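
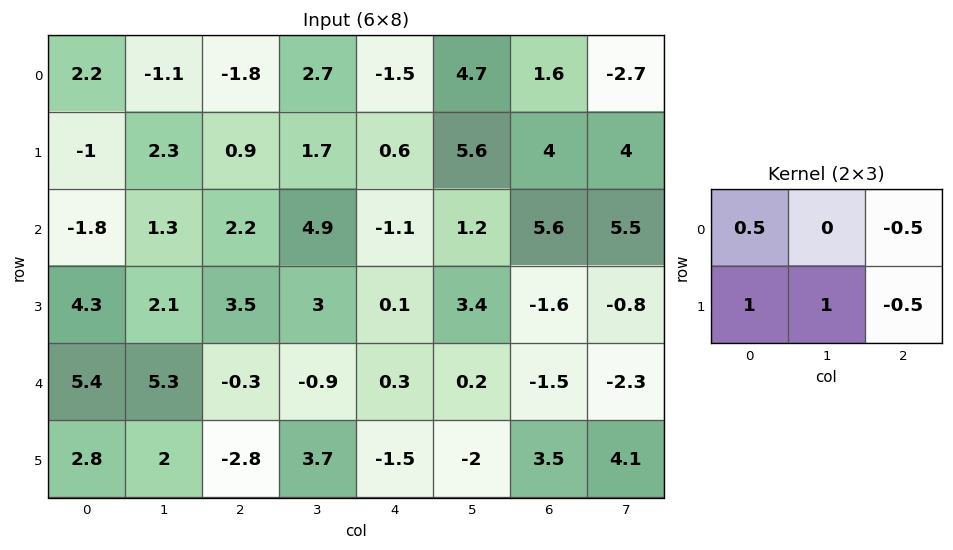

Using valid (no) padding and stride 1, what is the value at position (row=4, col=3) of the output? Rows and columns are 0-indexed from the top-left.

2.65

The receptive field on the input at this output position is [-0.9 0.3 0.2 / 3.7 -1.5 -2]. Elementwise product with the kernel and sum: -0.9·0.5 + 0.2·-0.5 + 3.7·1 + -1.5·1 + -2·-0.5.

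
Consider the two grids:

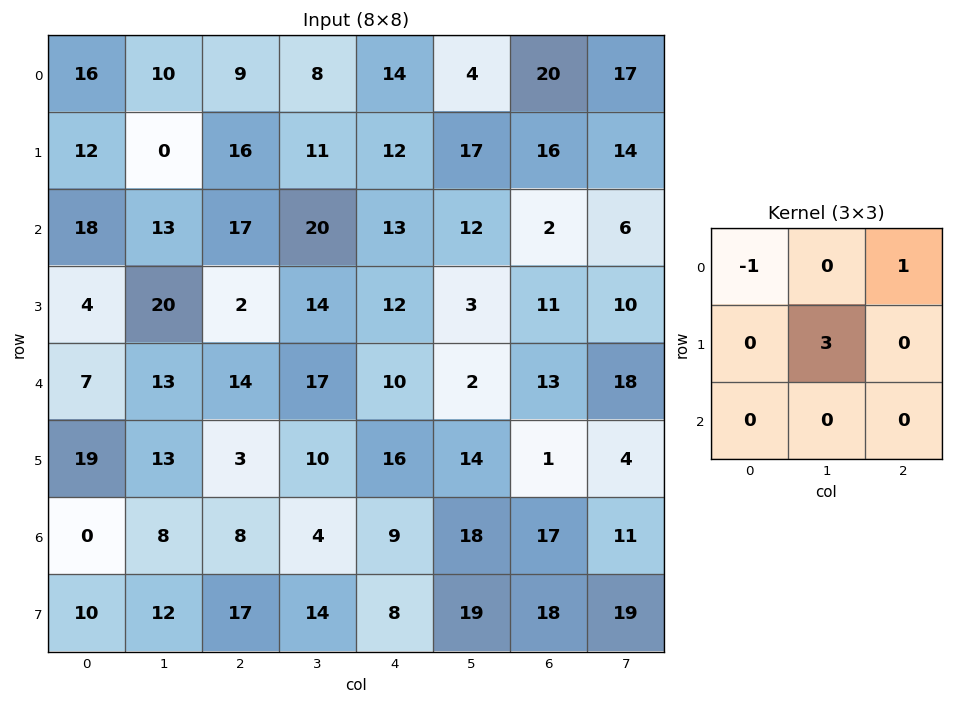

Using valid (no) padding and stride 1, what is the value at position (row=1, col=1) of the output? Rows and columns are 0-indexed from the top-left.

62

The receptive field on the input at this output position is [0 16 11 / 13 17 20 / 20 2 14]. Elementwise product with the kernel and sum: 0·-1 + 11·1 + 17·3.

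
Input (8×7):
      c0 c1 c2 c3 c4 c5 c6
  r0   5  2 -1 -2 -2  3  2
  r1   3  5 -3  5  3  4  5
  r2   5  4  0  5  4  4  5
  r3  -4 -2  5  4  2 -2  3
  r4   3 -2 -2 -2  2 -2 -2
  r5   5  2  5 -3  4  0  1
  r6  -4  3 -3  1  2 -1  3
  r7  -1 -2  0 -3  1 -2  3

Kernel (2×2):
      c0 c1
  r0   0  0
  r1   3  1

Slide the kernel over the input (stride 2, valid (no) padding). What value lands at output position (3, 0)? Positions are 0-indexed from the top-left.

-5

The receptive field on the input at this output position is [-4 3 / -1 -2]. Elementwise product with the kernel and sum: -1·3 + -2·1.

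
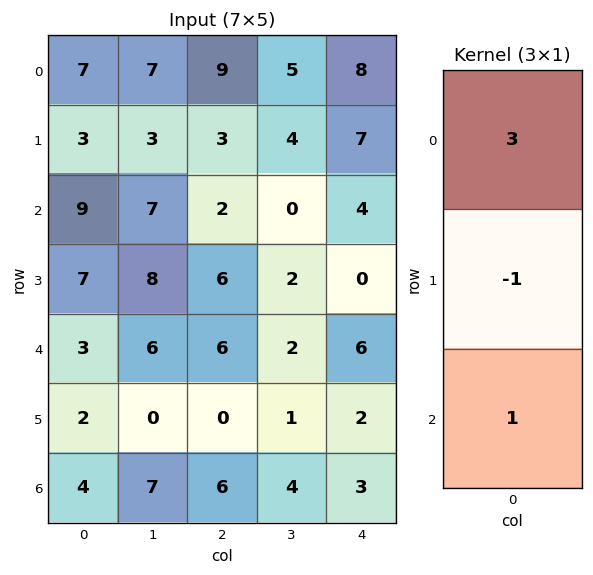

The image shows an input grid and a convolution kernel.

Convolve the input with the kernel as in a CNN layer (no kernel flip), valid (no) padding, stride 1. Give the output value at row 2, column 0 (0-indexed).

23

The receptive field on the input at this output position is [9 / 7 / 3]. Elementwise product with the kernel and sum: 9·3 + 7·-1 + 3·1.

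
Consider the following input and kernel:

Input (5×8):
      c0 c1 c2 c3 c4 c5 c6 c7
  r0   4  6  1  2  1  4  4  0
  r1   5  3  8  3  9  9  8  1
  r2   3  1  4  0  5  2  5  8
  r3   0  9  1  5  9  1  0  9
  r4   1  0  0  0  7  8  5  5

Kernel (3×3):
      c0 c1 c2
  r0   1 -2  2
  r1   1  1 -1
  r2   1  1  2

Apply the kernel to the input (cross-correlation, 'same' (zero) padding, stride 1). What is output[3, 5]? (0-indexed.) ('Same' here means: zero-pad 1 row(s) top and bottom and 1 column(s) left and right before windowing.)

46

The receptive field on the zero-padded input at this output position is [5 2 5 / 9 1 0 / 7 8 5]. Elementwise product with the kernel and sum: 5·1 + 2·-2 + 5·2 + 9·1 + 1·1 + 0·-1 + 7·1 + 8·1 + 5·2.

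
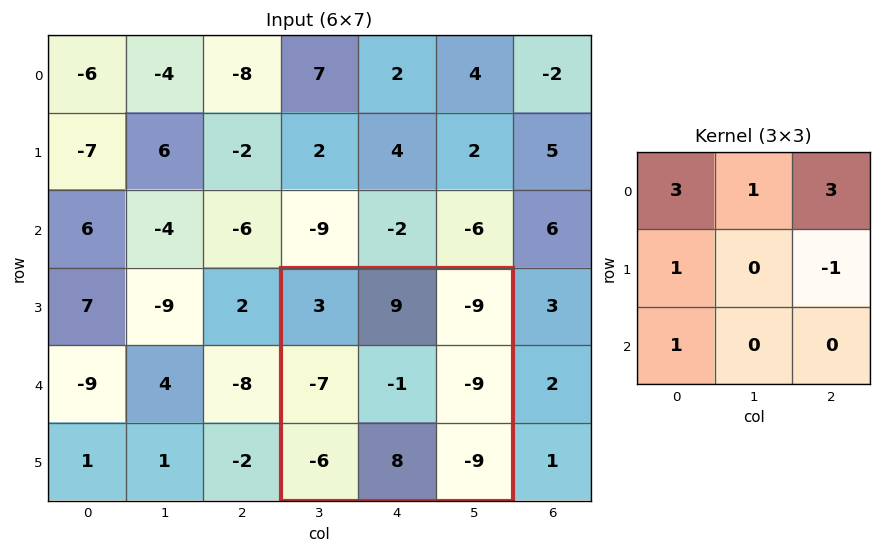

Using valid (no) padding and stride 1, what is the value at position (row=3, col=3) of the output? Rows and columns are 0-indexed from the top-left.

-13

The receptive field on the input at this output position is [3 9 -9 / -7 -1 -9 / -6 8 -9]. Elementwise product with the kernel and sum: 3·3 + 9·1 + -9·3 + -7·1 + -9·-1 + -6·1.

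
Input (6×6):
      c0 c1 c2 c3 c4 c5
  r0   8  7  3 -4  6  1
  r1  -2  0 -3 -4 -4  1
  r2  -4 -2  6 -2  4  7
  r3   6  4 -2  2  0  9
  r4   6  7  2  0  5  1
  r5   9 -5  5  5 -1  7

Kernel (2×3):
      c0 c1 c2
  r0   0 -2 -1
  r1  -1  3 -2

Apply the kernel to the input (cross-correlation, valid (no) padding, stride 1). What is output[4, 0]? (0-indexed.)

The receptive field on the input at this output position is [6 7 2 / 9 -5 5]. Elementwise product with the kernel and sum: 7·-2 + 2·-1 + 9·-1 + -5·3 + 5·-2.

-50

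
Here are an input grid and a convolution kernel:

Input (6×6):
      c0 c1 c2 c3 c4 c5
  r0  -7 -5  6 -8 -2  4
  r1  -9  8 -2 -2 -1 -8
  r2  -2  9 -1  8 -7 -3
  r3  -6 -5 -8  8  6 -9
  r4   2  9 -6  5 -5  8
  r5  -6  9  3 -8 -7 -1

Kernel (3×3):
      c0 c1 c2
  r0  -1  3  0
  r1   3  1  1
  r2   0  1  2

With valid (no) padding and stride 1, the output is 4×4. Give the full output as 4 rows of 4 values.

-22 58 -45 -26
14 28 14 1
-5 -23 10 3
15 -6 -8 19

Output[0,0]: The receptive field on the input at this output position is [-7 -5 6 / -9 8 -2 / -2 9 -1]. Elementwise product with the kernel and sum: -7·-1 + -5·3 + -9·3 + 8·1 + -2·1 + 9·1 + -1·2.
Output[0,1]: The receptive field on the input at this output position is [-5 6 -8 / 8 -2 -2 / 9 -1 8]. Elementwise product with the kernel and sum: -5·-1 + 6·3 + 8·3 + -2·1 + -2·1 + -1·1 + 8·2.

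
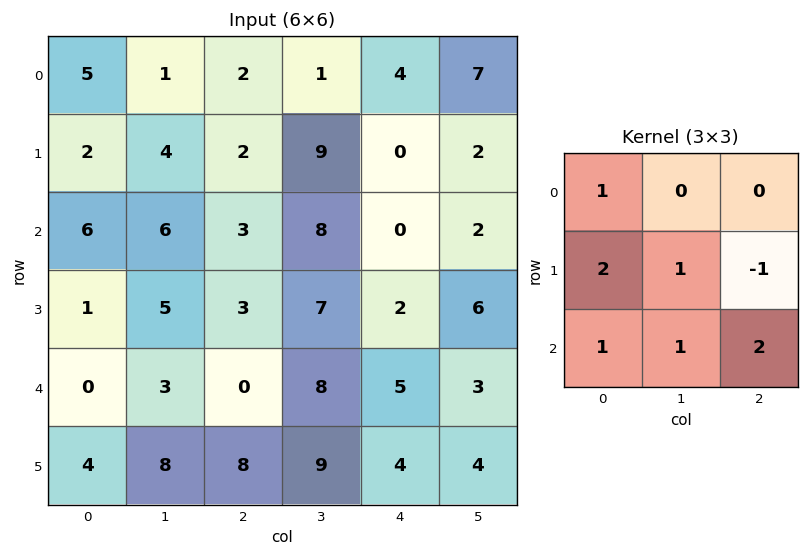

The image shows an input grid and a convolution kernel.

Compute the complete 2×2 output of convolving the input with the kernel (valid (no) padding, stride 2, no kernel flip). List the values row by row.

Output[0,0]: The receptive field on the input at this output position is [5 1 2 / 2 4 2 / 6 6 3]. Elementwise product with the kernel and sum: 5·1 + 2·2 + 4·1 + 2·-1 + 6·1 + 6·1 + 3·2.
Output[0,1]: The receptive field on the input at this output position is [2 1 4 / 2 9 0 / 3 8 0]. Elementwise product with the kernel and sum: 2·1 + 2·2 + 9·1 + 0·-1 + 3·1 + 8·1 + 0·2.

29 26
13 32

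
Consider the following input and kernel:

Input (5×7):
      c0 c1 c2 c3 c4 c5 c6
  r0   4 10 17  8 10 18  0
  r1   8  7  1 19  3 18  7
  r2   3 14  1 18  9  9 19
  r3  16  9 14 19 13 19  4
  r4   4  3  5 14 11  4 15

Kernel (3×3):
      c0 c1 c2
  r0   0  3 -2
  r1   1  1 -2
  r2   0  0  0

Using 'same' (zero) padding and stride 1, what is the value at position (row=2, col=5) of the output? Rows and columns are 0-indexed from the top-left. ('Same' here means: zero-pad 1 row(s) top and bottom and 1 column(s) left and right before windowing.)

20

The receptive field on the zero-padded input at this output position is [3 18 7 / 9 9 19 / 13 19 4]. Elementwise product with the kernel and sum: 18·3 + 7·-2 + 9·1 + 9·1 + 19·-2.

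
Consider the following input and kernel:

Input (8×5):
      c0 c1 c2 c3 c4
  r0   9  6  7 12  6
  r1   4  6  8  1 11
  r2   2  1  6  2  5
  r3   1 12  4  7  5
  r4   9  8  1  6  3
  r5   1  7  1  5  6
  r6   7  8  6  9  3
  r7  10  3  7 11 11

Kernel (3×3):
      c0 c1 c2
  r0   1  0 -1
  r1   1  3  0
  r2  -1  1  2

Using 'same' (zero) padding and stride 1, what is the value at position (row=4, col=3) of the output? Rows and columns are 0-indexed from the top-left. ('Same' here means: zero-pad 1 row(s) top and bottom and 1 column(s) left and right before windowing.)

34

The receptive field on the zero-padded input at this output position is [4 7 5 / 1 6 3 / 1 5 6]. Elementwise product with the kernel and sum: 4·1 + 5·-1 + 1·1 + 6·3 + 1·-1 + 5·1 + 6·2.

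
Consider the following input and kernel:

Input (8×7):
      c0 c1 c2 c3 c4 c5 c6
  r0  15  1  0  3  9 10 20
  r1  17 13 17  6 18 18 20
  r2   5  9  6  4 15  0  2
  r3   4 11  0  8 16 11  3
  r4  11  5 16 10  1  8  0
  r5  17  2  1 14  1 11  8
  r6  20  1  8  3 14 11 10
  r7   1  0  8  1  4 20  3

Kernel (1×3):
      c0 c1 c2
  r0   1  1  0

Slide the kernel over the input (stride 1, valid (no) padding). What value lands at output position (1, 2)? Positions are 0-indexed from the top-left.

The receptive field on the input at this output position is [17 6 18]. Elementwise product with the kernel and sum: 17·1 + 6·1.

23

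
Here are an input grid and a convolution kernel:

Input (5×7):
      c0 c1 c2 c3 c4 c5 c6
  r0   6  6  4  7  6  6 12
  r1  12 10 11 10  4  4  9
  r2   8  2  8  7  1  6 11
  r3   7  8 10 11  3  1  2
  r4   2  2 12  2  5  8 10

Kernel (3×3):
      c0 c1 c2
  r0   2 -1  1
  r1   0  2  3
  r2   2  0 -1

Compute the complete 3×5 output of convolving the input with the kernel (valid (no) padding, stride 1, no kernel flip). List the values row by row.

Output[0,0]: The receptive field on the input at this output position is [6 6 4 / 12 10 11 / 8 2 8]. Elementwise product with the kernel and sum: 6·2 + 6·-1 + 4·1 + 10·2 + 11·3 + 8·2 + 8·-1.

71 64 54 42 44
57 61 50 61 62
60 58 60 24 15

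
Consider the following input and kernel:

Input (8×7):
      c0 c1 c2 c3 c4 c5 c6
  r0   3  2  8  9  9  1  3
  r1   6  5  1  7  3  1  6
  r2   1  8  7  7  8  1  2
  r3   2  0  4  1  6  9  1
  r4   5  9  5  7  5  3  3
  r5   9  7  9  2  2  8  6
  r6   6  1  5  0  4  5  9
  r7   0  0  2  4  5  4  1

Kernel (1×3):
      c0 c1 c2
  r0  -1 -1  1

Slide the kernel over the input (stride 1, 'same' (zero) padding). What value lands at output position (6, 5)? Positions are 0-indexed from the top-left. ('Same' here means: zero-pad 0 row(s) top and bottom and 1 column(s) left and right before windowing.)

0

The receptive field on the zero-padded input at this output position is [4 5 9]. Elementwise product with the kernel and sum: 4·-1 + 5·-1 + 9·1.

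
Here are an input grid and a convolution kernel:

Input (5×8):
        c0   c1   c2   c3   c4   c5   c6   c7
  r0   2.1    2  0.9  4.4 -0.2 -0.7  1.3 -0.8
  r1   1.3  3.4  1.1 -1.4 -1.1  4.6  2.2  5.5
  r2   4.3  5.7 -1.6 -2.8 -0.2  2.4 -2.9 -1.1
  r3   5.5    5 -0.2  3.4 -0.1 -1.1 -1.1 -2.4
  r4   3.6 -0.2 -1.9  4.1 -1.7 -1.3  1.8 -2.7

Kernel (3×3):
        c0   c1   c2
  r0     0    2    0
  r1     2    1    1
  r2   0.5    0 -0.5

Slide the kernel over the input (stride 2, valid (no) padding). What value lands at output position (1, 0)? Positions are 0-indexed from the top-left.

The receptive field on the input at this output position is [4.3 5.7 -1.6 / 5.5 5 -0.2 / 3.6 -0.2 -1.9]. Elementwise product with the kernel and sum: 5.7·2 + 5.5·2 + 5·1 + -0.2·1 + 3.6·0.5 + -1.9·-0.5.

29.95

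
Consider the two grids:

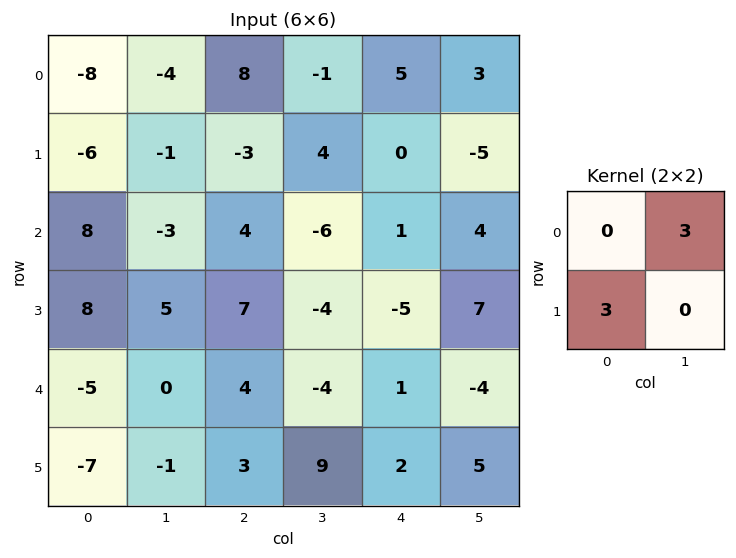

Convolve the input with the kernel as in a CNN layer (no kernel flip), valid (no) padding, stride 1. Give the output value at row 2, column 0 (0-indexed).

The receptive field on the input at this output position is [8 -3 / 8 5]. Elementwise product with the kernel and sum: -3·3 + 8·3.

15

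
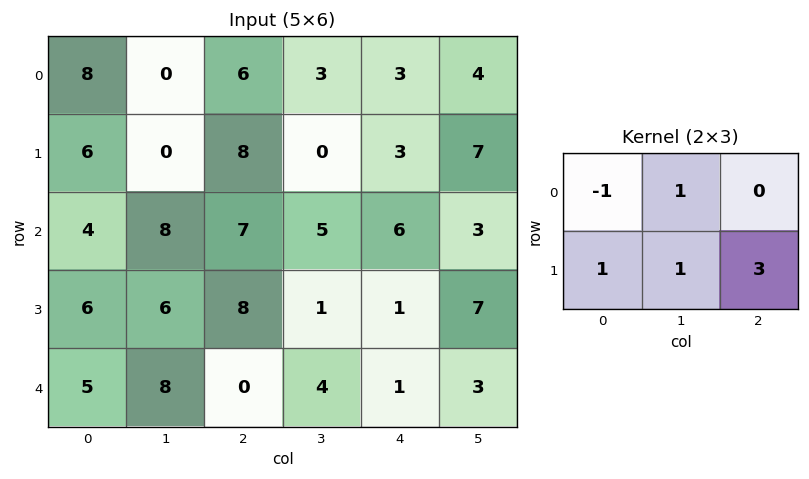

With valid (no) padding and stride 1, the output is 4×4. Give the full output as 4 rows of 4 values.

22 14 14 24
27 38 22 23
40 16 10 24
13 22 0 14

Output[0,0]: The receptive field on the input at this output position is [8 0 6 / 6 0 8]. Elementwise product with the kernel and sum: 8·-1 + 0·1 + 6·1 + 0·1 + 8·3.
Output[0,1]: The receptive field on the input at this output position is [0 6 3 / 0 8 0]. Elementwise product with the kernel and sum: 0·-1 + 6·1 + 0·1 + 8·1 + 0·3.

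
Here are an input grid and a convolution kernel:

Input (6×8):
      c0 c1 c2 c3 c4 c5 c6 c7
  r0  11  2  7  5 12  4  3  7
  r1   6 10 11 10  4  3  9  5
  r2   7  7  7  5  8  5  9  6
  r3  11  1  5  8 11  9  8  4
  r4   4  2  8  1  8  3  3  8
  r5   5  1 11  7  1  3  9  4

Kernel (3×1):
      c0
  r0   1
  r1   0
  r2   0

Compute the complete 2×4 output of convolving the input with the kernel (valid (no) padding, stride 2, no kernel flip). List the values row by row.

Output[0,0]: The receptive field on the input at this output position is [11 / 6 / 7]. Elementwise product with the kernel and sum: 11·1.

11 7 12 3
7 7 8 9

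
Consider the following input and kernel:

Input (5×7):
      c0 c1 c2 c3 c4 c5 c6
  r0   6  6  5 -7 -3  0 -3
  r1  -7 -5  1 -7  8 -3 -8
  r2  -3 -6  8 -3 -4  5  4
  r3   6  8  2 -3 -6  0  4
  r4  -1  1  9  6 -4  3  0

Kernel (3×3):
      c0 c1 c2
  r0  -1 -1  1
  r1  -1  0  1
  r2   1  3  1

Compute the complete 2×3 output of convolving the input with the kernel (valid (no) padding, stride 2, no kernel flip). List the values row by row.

Output[0,0]: The receptive field on the input at this output position is [6 6 5 / -7 -5 1 / -3 -6 8]. Elementwise product with the kernel and sum: 6·-1 + 6·-1 + 5·1 + -7·-1 + 1·1 + -3·1 + -6·3 + 8·1.
Output[0,1]: The receptive field on the input at this output position is [5 -7 -3 / 1 -7 8 / 8 -3 -4]. Elementwise product with the kernel and sum: 5·-1 + -7·-1 + -3·1 + 1·-1 + 8·1 + 8·1 + -3·3 + -4·1.

-12 1 -1
24 6 18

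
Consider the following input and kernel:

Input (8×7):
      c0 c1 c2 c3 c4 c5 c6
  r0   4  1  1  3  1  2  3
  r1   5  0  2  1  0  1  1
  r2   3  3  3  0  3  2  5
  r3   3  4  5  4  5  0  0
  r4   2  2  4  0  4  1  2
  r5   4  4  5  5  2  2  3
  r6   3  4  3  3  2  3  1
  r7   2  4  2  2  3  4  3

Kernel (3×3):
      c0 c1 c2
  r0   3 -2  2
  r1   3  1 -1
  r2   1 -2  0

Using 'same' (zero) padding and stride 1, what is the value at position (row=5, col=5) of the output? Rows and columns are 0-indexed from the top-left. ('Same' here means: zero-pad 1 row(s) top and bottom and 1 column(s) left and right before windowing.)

The receptive field on the zero-padded input at this output position is [4 1 2 / 2 2 3 / 2 3 1]. Elementwise product with the kernel and sum: 4·3 + 1·-2 + 2·2 + 2·3 + 2·1 + 3·-1 + 2·1 + 3·-2.

15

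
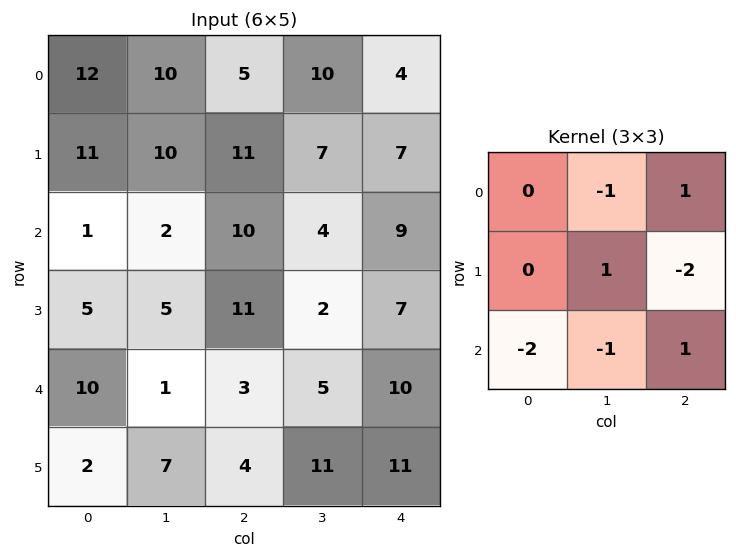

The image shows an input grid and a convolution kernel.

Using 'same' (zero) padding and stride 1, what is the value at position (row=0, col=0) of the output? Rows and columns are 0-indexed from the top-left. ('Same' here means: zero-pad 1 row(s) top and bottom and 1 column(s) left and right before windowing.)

The receptive field on the zero-padded input at this output position is [0 0 0 / 0 12 10 / 0 11 10]. Elementwise product with the kernel and sum: 0·-1 + 0·1 + 12·1 + 10·-2 + 0·-2 + 11·-1 + 10·1.

-9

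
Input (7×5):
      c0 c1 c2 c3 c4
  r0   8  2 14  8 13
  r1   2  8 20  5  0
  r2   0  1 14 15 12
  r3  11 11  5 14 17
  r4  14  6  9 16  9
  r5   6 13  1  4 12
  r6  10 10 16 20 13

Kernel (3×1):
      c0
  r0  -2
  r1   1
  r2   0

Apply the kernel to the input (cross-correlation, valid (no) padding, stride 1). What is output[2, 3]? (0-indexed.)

-16

The receptive field on the input at this output position is [15 / 14 / 16]. Elementwise product with the kernel and sum: 15·-2 + 14·1.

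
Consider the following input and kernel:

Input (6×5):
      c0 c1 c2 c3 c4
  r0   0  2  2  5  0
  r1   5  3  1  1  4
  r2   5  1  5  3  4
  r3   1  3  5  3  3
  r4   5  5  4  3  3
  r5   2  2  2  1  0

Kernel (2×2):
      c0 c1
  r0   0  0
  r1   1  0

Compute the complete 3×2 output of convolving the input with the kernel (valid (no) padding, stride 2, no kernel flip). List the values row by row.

5 1
1 5
2 2

Output[0,0]: The receptive field on the input at this output position is [0 2 / 5 3]. Elementwise product with the kernel and sum: 5·1.
Output[0,1]: The receptive field on the input at this output position is [2 5 / 1 1]. Elementwise product with the kernel and sum: 1·1.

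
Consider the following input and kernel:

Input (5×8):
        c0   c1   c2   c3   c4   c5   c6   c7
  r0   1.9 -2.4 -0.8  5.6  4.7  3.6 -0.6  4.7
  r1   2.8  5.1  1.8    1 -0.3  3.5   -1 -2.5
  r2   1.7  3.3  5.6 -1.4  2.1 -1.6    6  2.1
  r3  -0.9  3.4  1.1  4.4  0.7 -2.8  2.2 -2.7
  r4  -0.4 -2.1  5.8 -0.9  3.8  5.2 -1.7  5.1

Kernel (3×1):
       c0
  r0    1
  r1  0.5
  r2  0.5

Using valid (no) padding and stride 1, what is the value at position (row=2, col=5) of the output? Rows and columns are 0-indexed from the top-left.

The receptive field on the input at this output position is [-1.6 / -2.8 / 5.2]. Elementwise product with the kernel and sum: -1.6·1 + -2.8·0.5 + 5.2·0.5.

-0.4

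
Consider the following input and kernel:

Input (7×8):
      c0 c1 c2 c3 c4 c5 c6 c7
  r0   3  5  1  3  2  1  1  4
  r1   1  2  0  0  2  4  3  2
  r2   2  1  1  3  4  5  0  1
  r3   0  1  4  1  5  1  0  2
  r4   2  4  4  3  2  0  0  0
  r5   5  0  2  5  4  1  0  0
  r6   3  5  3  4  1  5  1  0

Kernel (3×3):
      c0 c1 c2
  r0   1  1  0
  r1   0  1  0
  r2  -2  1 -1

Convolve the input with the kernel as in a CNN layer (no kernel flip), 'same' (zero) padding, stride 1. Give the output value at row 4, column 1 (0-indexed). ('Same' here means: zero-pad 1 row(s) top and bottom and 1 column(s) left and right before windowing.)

The receptive field on the zero-padded input at this output position is [0 1 4 / 2 4 4 / 5 0 2]. Elementwise product with the kernel and sum: 0·1 + 1·1 + 4·1 + 5·-2 + 0·1 + 2·-1.

-7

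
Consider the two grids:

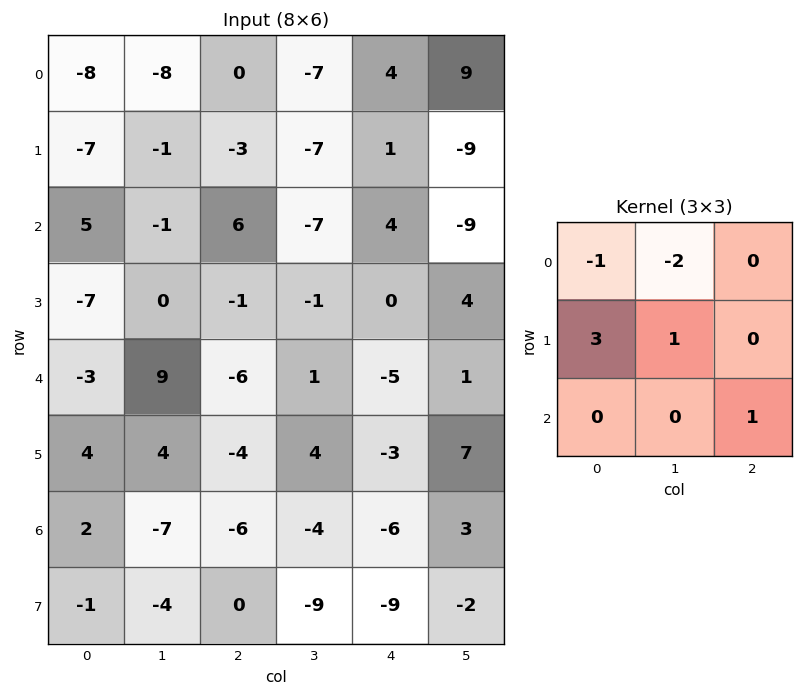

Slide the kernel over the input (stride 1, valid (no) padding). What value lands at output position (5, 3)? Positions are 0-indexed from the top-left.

-18

The receptive field on the input at this output position is [4 -3 7 / -4 -6 3 / -9 -9 -2]. Elementwise product with the kernel and sum: 4·-1 + -3·-2 + -4·3 + -6·1 + -2·1.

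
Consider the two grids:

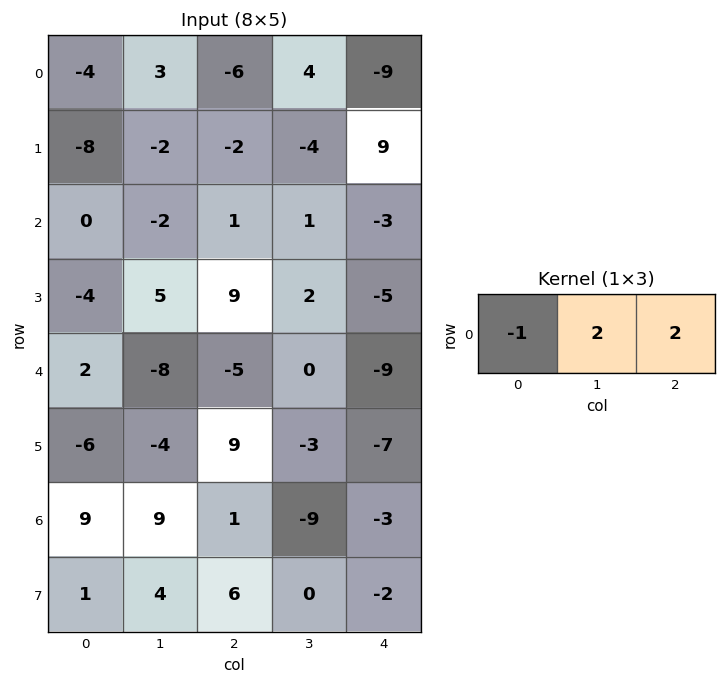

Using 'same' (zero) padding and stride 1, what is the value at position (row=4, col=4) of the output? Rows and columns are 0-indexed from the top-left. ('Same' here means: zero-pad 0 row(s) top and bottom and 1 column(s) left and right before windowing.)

-18

The receptive field on the zero-padded input at this output position is [0 -9 0]. Elementwise product with the kernel and sum: 0·-1 + -9·2 + 0·2.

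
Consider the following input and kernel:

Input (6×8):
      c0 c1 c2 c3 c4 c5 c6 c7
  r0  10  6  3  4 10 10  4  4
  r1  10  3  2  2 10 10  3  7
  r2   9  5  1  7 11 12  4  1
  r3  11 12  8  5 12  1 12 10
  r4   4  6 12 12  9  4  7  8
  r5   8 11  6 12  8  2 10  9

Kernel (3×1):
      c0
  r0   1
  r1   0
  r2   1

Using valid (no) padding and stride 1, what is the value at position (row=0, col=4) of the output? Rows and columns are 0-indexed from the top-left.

The receptive field on the input at this output position is [10 / 10 / 11]. Elementwise product with the kernel and sum: 10·1 + 11·1.

21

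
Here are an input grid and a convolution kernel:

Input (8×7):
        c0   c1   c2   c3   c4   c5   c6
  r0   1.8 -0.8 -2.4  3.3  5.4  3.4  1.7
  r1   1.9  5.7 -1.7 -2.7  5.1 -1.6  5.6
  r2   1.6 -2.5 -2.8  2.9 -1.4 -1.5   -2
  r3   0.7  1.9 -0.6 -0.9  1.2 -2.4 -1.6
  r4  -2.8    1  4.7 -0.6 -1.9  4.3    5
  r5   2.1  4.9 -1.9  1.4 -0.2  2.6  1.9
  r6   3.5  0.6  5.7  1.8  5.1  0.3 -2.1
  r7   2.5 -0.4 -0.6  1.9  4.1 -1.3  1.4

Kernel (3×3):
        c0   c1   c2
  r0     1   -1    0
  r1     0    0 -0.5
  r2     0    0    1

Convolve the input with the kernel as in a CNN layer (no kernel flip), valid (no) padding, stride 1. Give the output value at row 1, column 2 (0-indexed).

2.9

The receptive field on the input at this output position is [-1.7 -2.7 5.1 / -2.8 2.9 -1.4 / -0.6 -0.9 1.2]. Elementwise product with the kernel and sum: -1.7·1 + -2.7·-1 + -1.4·-0.5 + 1.2·1.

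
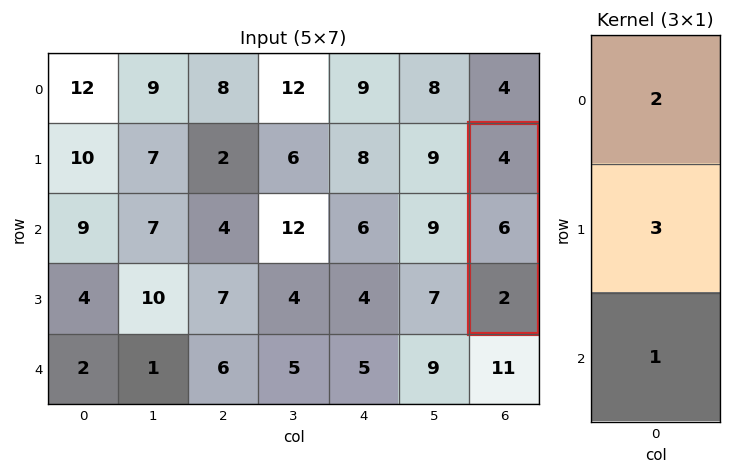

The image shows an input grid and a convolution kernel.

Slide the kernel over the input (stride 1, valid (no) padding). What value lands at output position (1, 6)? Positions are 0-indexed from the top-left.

The receptive field on the input at this output position is [4 / 6 / 2]. Elementwise product with the kernel and sum: 4·2 + 6·3 + 2·1.

28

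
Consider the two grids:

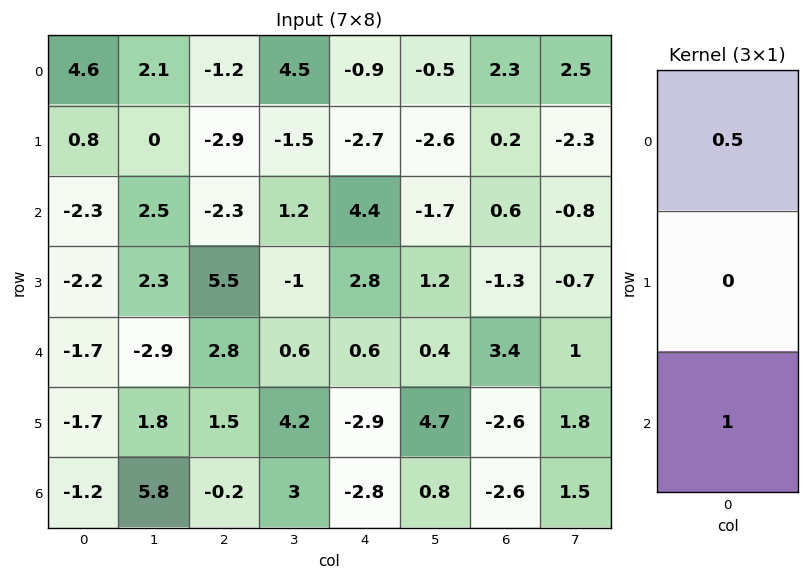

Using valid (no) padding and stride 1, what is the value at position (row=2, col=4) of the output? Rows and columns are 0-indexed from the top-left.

The receptive field on the input at this output position is [4.4 / 2.8 / 0.6]. Elementwise product with the kernel and sum: 4.4·0.5 + 0.6·1.

2.8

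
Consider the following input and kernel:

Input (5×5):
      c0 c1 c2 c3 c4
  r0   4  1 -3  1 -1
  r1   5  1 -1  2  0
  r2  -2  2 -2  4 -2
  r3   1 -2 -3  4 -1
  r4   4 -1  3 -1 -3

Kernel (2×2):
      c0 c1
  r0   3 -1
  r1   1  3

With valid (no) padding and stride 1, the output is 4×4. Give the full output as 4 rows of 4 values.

Output[0,0]: The receptive field on the input at this output position is [4 1 / 5 1]. Elementwise product with the kernel and sum: 4·3 + 1·-1 + 5·1 + 1·3.
Output[0,1]: The receptive field on the input at this output position is [1 -3 / 1 -1]. Elementwise product with the kernel and sum: 1·3 + -3·-1 + 1·1 + -1·3.

19 4 -5 6
18 0 5 4
-13 -3 -1 15
6 5 -13 3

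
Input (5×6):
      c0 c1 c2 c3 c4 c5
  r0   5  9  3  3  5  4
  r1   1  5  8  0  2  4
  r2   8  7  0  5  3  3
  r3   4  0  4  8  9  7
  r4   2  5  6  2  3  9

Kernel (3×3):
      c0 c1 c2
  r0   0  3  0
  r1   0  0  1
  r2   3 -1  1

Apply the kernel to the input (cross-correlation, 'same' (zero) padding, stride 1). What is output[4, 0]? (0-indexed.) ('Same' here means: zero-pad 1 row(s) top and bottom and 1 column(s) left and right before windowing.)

The receptive field on the zero-padded input at this output position is [0 4 0 / 0 2 5 / 0 0 0]. Elementwise product with the kernel and sum: 4·3 + 5·1 + 0·3 + 0·-1 + 0·1.

17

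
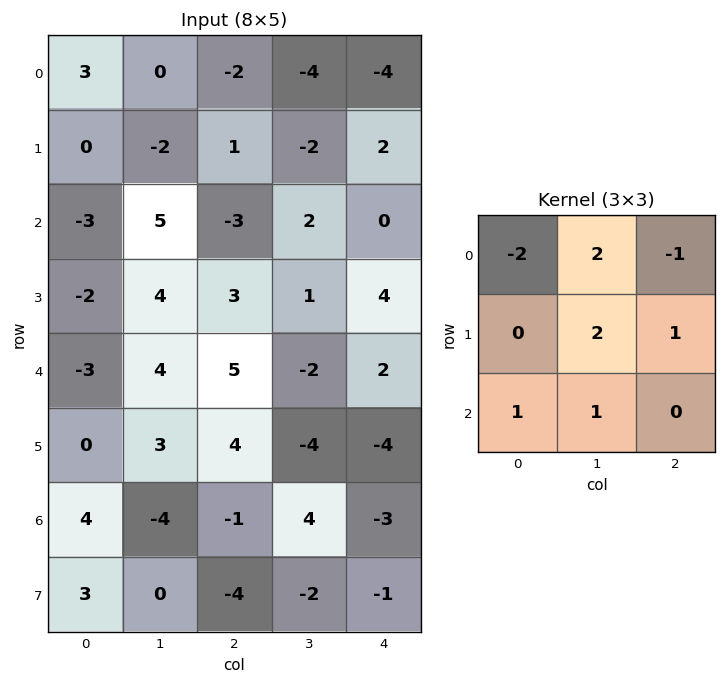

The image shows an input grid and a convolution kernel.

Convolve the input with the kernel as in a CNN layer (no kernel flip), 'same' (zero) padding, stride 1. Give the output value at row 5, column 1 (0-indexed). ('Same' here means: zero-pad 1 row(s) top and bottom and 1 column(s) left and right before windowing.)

19

The receptive field on the zero-padded input at this output position is [-3 4 5 / 0 3 4 / 4 -4 -1]. Elementwise product with the kernel and sum: -3·-2 + 4·2 + 5·-1 + 3·2 + 4·1 + 4·1 + -4·1.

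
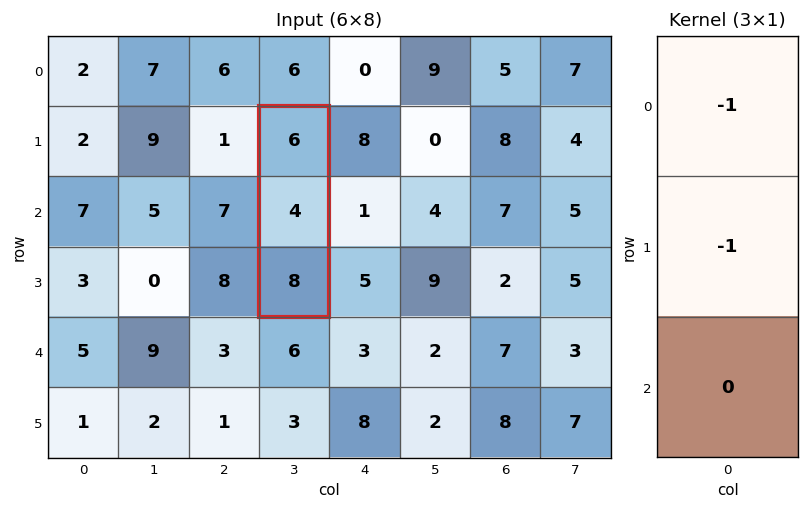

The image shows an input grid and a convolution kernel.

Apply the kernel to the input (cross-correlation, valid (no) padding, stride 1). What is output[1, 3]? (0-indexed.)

-10

The receptive field on the input at this output position is [6 / 4 / 8]. Elementwise product with the kernel and sum: 6·-1 + 4·-1.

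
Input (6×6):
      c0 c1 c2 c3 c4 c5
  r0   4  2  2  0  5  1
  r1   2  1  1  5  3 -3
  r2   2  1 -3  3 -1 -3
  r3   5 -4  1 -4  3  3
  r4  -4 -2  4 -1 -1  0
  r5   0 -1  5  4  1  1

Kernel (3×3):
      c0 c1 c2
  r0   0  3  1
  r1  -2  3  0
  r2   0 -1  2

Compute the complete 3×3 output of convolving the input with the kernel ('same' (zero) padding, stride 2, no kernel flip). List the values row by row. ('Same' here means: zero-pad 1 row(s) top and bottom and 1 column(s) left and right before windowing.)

12 11 6
0 -12 0
-3 18 12

Output[0,0]: The receptive field on the zero-padded input at this output position is [0 0 0 / 0 4 2 / 0 2 1]. Elementwise product with the kernel and sum: 0·3 + 0·1 + 0·-2 + 4·3 + 2·-1 + 1·2.
Output[0,1]: The receptive field on the zero-padded input at this output position is [0 0 0 / 2 2 0 / 1 1 5]. Elementwise product with the kernel and sum: 0·3 + 0·1 + 2·-2 + 2·3 + 1·-1 + 5·2.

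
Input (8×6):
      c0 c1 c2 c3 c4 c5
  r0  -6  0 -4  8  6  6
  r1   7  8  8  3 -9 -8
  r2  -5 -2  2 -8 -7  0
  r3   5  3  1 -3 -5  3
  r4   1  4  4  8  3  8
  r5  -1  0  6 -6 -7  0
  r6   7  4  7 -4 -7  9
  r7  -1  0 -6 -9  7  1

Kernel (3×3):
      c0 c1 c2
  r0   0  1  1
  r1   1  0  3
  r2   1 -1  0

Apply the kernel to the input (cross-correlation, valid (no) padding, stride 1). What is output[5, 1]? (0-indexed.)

-2

The receptive field on the input at this output position is [0 6 -6 / 4 7 -4 / 0 -6 -9]. Elementwise product with the kernel and sum: 6·1 + -6·1 + 4·1 + -4·3 + 0·1 + -6·-1.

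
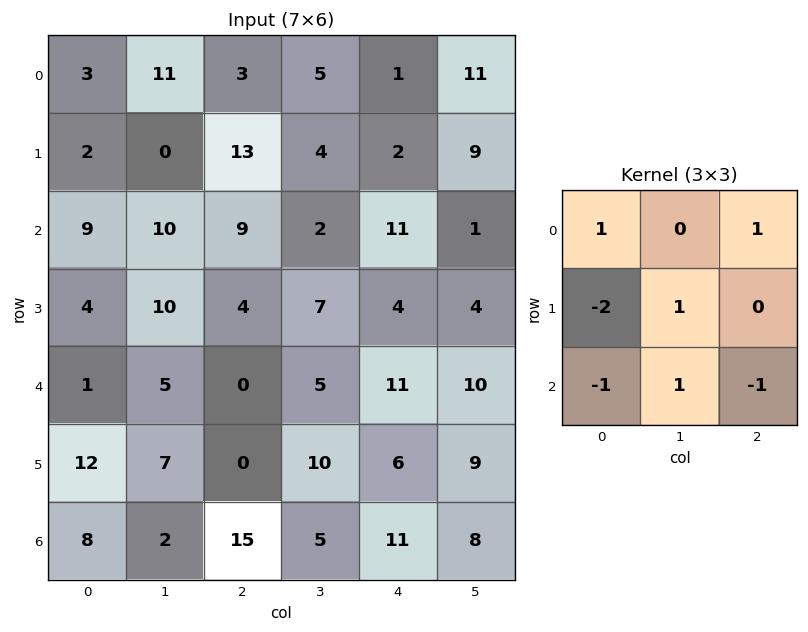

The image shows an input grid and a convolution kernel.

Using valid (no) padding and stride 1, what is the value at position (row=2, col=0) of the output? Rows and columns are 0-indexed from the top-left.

24

The receptive field on the input at this output position is [9 10 9 / 4 10 4 / 1 5 0]. Elementwise product with the kernel and sum: 9·1 + 9·1 + 4·-2 + 10·1 + 1·-1 + 5·1 + 0·-1.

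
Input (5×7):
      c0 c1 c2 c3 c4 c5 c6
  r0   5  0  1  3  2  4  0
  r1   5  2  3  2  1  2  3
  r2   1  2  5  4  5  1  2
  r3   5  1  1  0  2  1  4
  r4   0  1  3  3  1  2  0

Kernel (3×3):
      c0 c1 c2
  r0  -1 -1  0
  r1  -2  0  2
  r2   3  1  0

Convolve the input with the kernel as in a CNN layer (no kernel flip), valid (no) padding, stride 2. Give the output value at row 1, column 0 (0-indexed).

-10

The receptive field on the input at this output position is [1 2 5 / 5 1 1 / 0 1 3]. Elementwise product with the kernel and sum: 1·-1 + 2·-1 + 5·-2 + 1·2 + 0·3 + 1·1.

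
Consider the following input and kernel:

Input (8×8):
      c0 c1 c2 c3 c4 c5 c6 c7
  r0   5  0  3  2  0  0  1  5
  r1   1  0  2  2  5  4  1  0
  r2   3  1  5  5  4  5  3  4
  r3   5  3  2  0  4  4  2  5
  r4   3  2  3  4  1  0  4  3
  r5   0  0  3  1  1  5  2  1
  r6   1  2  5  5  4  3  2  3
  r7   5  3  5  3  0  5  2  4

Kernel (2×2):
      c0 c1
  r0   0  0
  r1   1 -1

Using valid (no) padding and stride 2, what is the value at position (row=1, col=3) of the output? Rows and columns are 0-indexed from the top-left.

-3

The receptive field on the input at this output position is [3 4 / 2 5]. Elementwise product with the kernel and sum: 2·1 + 5·-1.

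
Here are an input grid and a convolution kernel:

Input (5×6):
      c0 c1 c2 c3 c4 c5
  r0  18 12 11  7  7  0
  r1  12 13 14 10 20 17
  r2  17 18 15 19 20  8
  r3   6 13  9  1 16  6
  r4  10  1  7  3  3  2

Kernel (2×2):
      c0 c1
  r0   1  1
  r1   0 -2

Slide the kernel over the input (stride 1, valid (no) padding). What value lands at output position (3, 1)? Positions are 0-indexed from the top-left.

The receptive field on the input at this output position is [13 9 / 1 7]. Elementwise product with the kernel and sum: 13·1 + 9·1 + 7·-2.

8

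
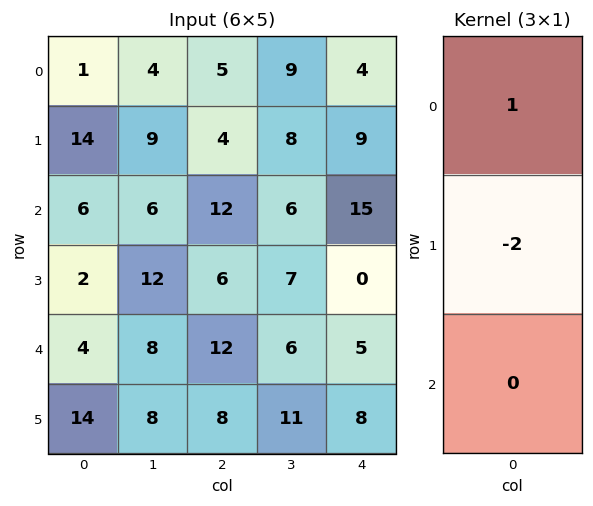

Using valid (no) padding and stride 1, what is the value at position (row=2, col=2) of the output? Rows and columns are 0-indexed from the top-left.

0

The receptive field on the input at this output position is [12 / 6 / 12]. Elementwise product with the kernel and sum: 12·1 + 6·-2.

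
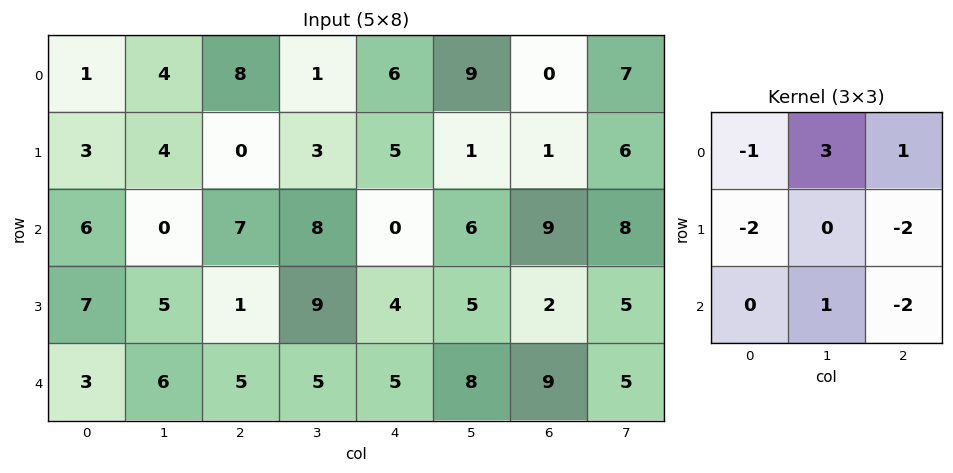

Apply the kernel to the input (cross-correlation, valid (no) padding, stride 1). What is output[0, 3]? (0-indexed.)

6

The receptive field on the input at this output position is [1 6 9 / 3 5 1 / 8 0 6]. Elementwise product with the kernel and sum: 1·-1 + 6·3 + 9·1 + 3·-2 + 1·-2 + 0·1 + 6·-2.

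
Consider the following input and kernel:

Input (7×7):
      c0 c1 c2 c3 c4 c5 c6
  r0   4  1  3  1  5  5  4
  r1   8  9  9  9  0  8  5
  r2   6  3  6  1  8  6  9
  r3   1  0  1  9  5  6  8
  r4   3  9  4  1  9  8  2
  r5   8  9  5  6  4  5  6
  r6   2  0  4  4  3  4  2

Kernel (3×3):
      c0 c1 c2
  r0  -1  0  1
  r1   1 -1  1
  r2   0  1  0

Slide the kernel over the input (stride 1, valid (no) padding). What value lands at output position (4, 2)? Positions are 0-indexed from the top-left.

The receptive field on the input at this output position is [4 1 9 / 5 6 4 / 4 4 3]. Elementwise product with the kernel and sum: 4·-1 + 9·1 + 5·1 + 6·-1 + 4·1 + 4·1.

12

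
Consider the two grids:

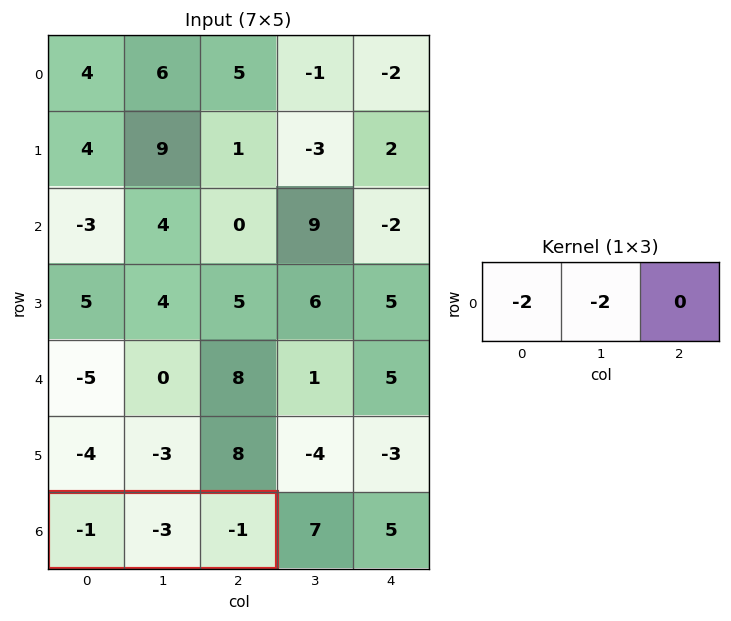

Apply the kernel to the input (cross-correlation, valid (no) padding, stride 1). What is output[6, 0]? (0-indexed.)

8

The receptive field on the input at this output position is [-1 -3 -1]. Elementwise product with the kernel and sum: -1·-2 + -3·-2.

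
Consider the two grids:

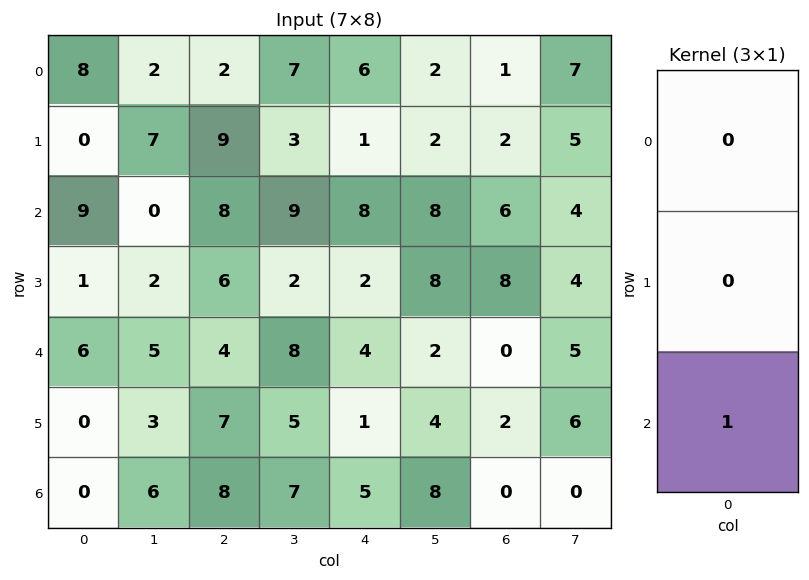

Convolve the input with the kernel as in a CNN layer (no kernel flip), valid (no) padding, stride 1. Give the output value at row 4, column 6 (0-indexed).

The receptive field on the input at this output position is [0 / 2 / 0]. Elementwise product with the kernel and sum: 0·1.

0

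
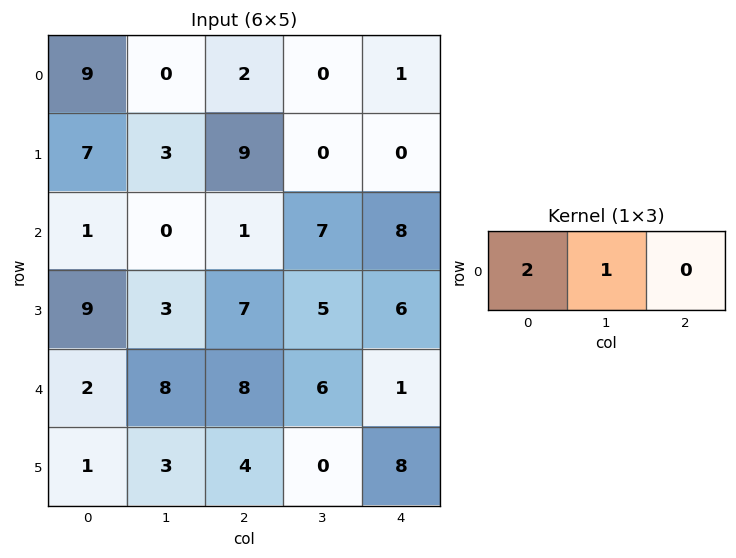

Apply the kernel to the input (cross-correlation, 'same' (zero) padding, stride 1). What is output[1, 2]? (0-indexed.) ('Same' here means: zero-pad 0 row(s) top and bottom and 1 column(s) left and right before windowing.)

The receptive field on the zero-padded input at this output position is [3 9 0]. Elementwise product with the kernel and sum: 3·2 + 9·1.

15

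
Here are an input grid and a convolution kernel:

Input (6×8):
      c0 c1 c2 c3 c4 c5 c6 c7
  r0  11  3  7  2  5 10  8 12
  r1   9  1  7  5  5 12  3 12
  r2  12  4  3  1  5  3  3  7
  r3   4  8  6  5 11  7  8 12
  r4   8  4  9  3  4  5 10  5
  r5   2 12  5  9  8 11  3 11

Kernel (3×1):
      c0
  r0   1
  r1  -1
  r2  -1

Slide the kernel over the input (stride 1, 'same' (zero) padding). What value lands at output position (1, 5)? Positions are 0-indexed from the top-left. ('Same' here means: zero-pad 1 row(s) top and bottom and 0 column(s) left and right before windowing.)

The receptive field on the zero-padded input at this output position is [10 / 12 / 3]. Elementwise product with the kernel and sum: 10·1 + 12·-1 + 3·-1.

-5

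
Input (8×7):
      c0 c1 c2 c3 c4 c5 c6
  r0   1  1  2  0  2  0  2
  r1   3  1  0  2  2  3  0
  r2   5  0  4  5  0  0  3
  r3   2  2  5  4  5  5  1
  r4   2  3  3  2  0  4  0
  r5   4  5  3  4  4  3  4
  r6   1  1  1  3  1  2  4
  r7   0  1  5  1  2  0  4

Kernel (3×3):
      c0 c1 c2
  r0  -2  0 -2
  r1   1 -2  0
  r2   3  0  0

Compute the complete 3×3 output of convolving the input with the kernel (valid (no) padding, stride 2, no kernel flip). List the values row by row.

10 0 -12
-14 -2 -11
-13 -8 1

Output[0,0]: The receptive field on the input at this output position is [1 1 2 / 3 1 0 / 5 0 4]. Elementwise product with the kernel and sum: 1·-2 + 2·-2 + 3·1 + 1·-2 + 5·3.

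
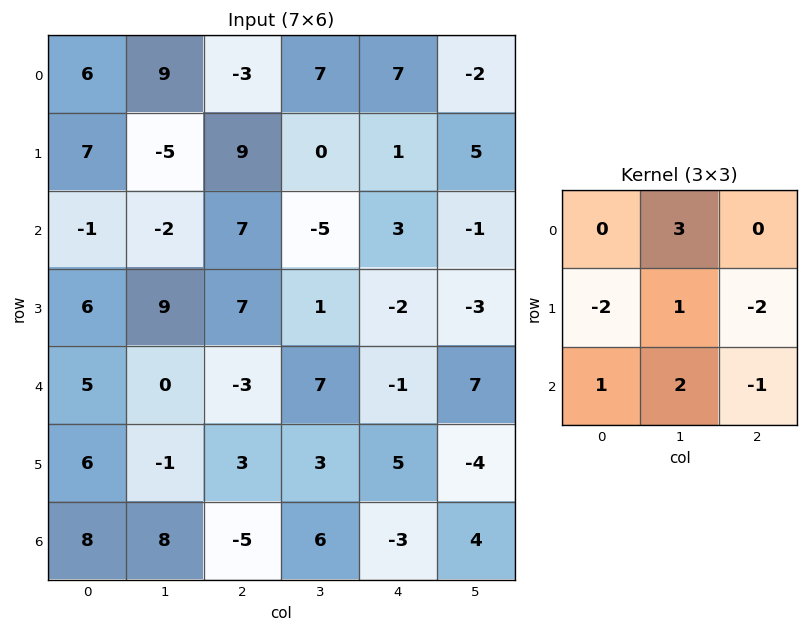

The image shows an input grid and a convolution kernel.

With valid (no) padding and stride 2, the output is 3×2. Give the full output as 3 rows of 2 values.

-22 -5
-15 -12
10 18

Output[0,0]: The receptive field on the input at this output position is [6 9 -3 / 7 -5 9 / -1 -2 7]. Elementwise product with the kernel and sum: 9·3 + 7·-2 + -5·1 + 9·-2 + -1·1 + -2·2 + 7·-1.
Output[0,1]: The receptive field on the input at this output position is [-3 7 7 / 9 0 1 / 7 -5 3]. Elementwise product with the kernel and sum: 7·3 + 9·-2 + 0·1 + 1·-2 + 7·1 + -5·2 + 3·-1.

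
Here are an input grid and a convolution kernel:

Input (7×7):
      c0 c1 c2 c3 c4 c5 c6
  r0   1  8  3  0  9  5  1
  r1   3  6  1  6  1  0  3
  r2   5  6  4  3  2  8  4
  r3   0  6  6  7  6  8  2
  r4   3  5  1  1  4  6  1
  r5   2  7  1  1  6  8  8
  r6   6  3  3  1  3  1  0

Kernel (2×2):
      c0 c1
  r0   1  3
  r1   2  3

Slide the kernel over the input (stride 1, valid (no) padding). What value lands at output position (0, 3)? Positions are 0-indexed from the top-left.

42

The receptive field on the input at this output position is [0 9 / 6 1]. Elementwise product with the kernel and sum: 0·1 + 9·3 + 6·2 + 1·3.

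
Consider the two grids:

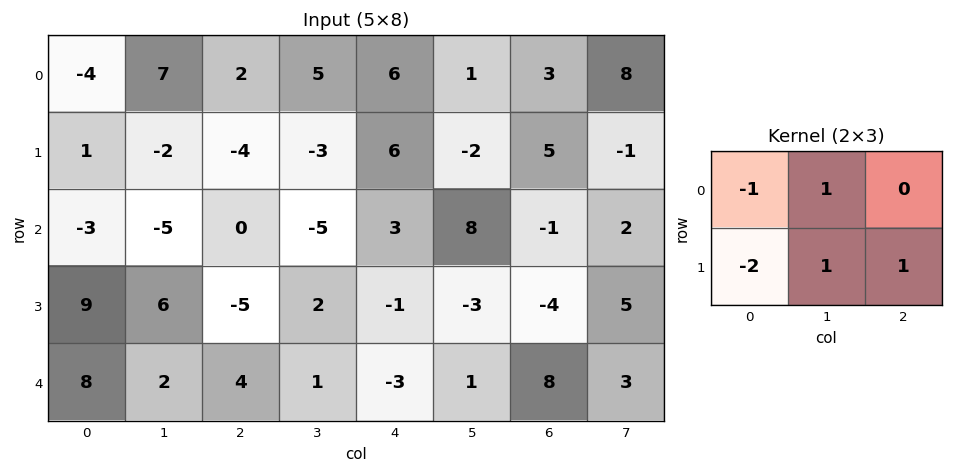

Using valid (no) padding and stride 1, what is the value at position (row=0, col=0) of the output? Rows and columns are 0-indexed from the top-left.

The receptive field on the input at this output position is [-4 7 2 / 1 -2 -4]. Elementwise product with the kernel and sum: -4·-1 + 7·1 + 1·-2 + -2·1 + -4·1.

3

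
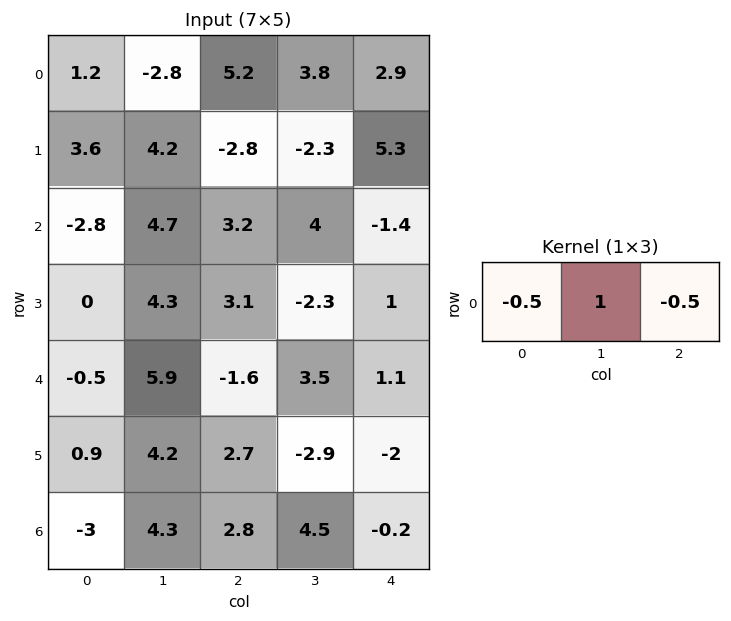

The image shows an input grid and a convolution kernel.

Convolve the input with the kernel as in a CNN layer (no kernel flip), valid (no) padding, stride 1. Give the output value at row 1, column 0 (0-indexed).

The receptive field on the input at this output position is [3.6 4.2 -2.8]. Elementwise product with the kernel and sum: 3.6·-0.5 + 4.2·1 + -2.8·-0.5.

3.8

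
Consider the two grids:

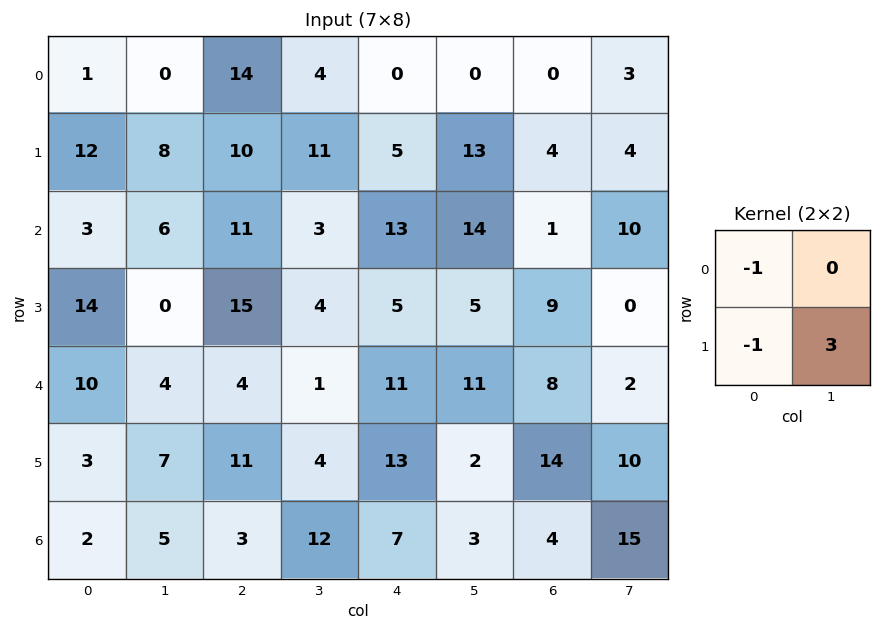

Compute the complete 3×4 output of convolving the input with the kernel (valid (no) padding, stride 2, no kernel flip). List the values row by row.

11 9 34 8
-17 -14 -3 -10
8 -3 -18 8

Output[0,0]: The receptive field on the input at this output position is [1 0 / 12 8]. Elementwise product with the kernel and sum: 1·-1 + 12·-1 + 8·3.
Output[0,1]: The receptive field on the input at this output position is [14 4 / 10 11]. Elementwise product with the kernel and sum: 14·-1 + 10·-1 + 11·3.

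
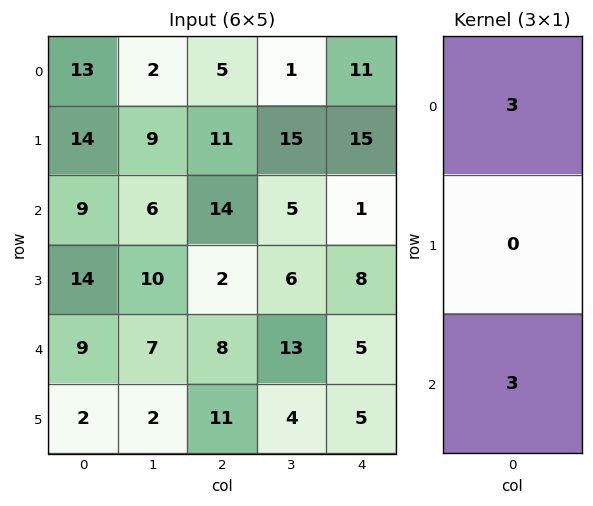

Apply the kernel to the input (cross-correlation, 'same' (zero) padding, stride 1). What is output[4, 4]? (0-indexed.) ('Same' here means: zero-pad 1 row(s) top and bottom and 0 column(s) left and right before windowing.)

39

The receptive field on the zero-padded input at this output position is [8 / 5 / 5]. Elementwise product with the kernel and sum: 8·3 + 5·3.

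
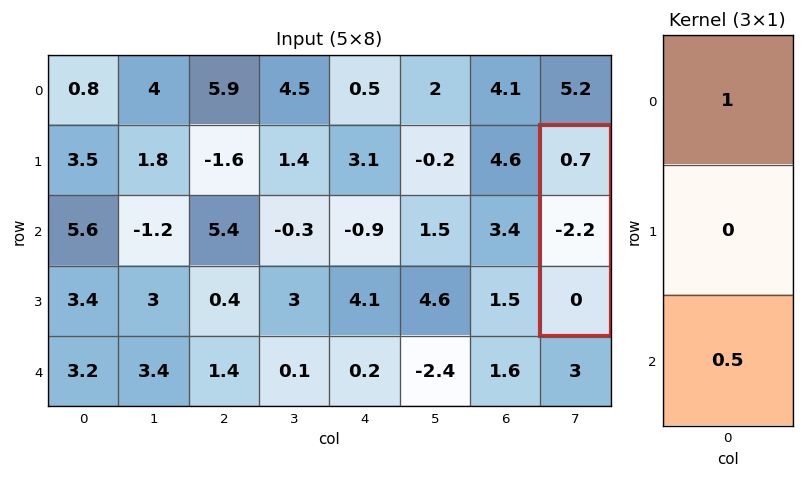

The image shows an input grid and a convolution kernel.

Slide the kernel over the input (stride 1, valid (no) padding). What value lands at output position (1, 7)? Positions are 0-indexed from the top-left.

0.7

The receptive field on the input at this output position is [0.7 / -2.2 / 0]. Elementwise product with the kernel and sum: 0.7·1 + 0·0.5.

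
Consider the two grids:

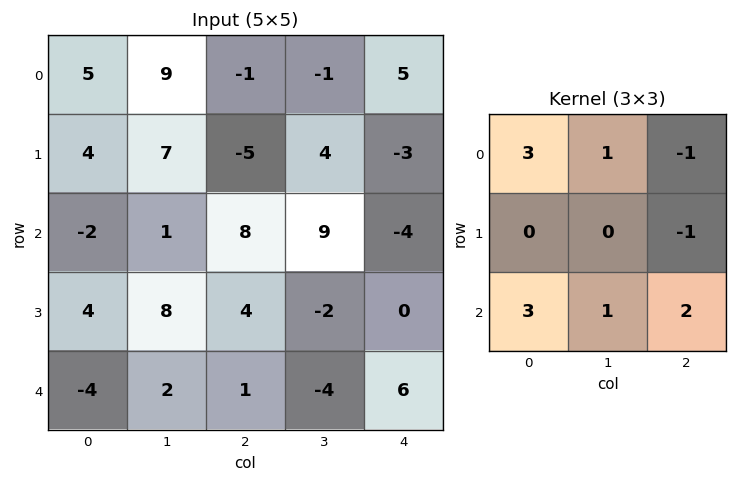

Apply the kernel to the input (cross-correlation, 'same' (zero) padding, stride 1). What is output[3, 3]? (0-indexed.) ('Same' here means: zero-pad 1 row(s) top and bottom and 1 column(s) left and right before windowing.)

48

The receptive field on the zero-padded input at this output position is [8 9 -4 / 4 -2 0 / 1 -4 6]. Elementwise product with the kernel and sum: 8·3 + 9·1 + -4·-1 + 0·-1 + 1·3 + -4·1 + 6·2.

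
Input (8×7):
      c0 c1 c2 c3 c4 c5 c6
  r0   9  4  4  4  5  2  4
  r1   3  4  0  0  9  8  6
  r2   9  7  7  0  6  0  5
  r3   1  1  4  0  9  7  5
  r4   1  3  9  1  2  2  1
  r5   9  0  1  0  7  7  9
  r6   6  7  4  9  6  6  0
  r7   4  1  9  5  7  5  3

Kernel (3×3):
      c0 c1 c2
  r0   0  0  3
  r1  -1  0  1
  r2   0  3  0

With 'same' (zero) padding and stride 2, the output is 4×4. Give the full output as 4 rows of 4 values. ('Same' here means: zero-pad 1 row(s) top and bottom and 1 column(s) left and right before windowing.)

13 0 25 16
22 5 51 15
33 1 43 25
19 29 39 3

Output[0,0]: The receptive field on the zero-padded input at this output position is [0 0 0 / 0 9 4 / 0 3 4]. Elementwise product with the kernel and sum: 0·3 + 0·-1 + 4·1 + 3·3.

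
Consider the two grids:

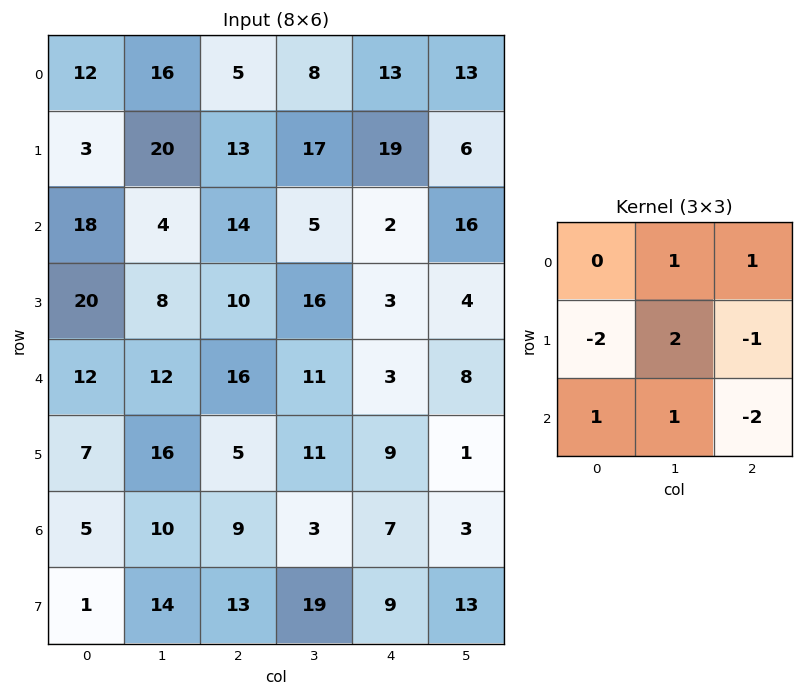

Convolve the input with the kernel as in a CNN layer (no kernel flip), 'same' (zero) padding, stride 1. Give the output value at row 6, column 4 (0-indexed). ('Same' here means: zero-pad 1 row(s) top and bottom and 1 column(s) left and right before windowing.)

17

The receptive field on the zero-padded input at this output position is [11 9 1 / 3 7 3 / 19 9 13]. Elementwise product with the kernel and sum: 9·1 + 1·1 + 3·-2 + 7·2 + 3·-1 + 19·1 + 9·1 + 13·-2.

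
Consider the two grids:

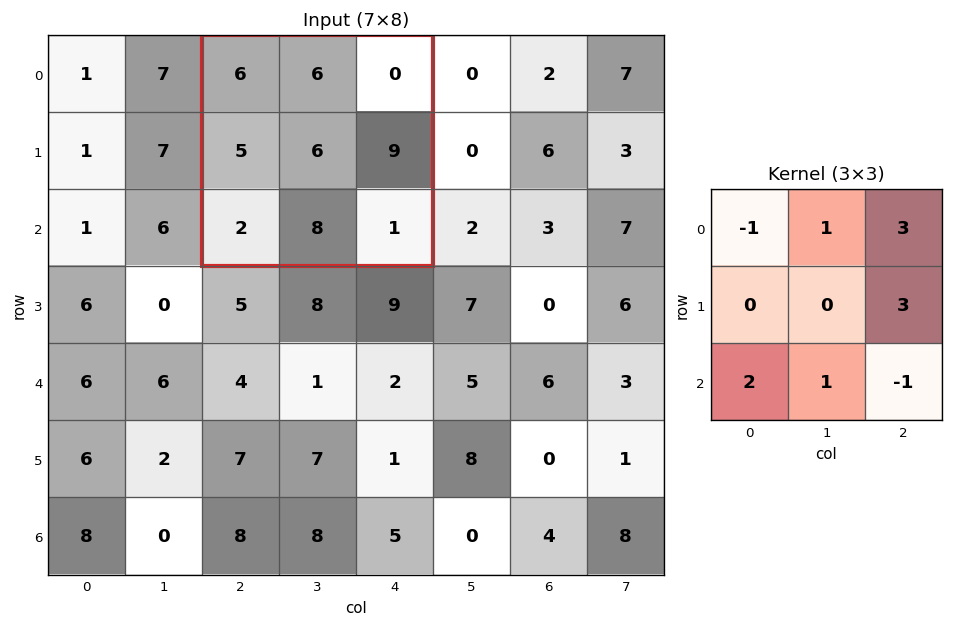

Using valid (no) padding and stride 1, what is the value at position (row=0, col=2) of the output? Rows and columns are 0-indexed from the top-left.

The receptive field on the input at this output position is [6 6 0 / 5 6 9 / 2 8 1]. Elementwise product with the kernel and sum: 6·-1 + 6·1 + 0·3 + 9·3 + 2·2 + 8·1 + 1·-1.

38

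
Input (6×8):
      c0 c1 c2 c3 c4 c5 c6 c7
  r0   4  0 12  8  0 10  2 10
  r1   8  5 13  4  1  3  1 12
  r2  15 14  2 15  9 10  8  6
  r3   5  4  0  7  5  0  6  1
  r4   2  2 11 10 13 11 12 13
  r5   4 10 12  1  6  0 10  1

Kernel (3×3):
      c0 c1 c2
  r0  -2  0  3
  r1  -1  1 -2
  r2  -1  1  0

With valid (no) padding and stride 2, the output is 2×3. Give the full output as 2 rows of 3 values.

Output[0,0]: The receptive field on the input at this output position is [4 0 12 / 8 5 13 / 15 14 2]. Elementwise product with the kernel and sum: 4·-2 + 12·3 + 8·-1 + 5·1 + 13·-2 + 15·-1 + 14·1.
Output[0,1]: The receptive field on the input at this output position is [12 8 0 / 13 4 1 / 2 15 9]. Elementwise product with the kernel and sum: 12·-2 + 0·3 + 13·-1 + 4·1 + 1·-2 + 2·-1 + 15·1.

-2 -22 7
-25 19 -13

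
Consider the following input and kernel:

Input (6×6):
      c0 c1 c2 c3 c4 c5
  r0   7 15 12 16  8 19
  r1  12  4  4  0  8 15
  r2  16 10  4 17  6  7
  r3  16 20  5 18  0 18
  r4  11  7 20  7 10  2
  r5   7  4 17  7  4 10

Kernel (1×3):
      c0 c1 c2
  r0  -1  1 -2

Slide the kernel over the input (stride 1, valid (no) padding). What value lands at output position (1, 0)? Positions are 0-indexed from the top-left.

-16

The receptive field on the input at this output position is [12 4 4]. Elementwise product with the kernel and sum: 12·-1 + 4·1 + 4·-2.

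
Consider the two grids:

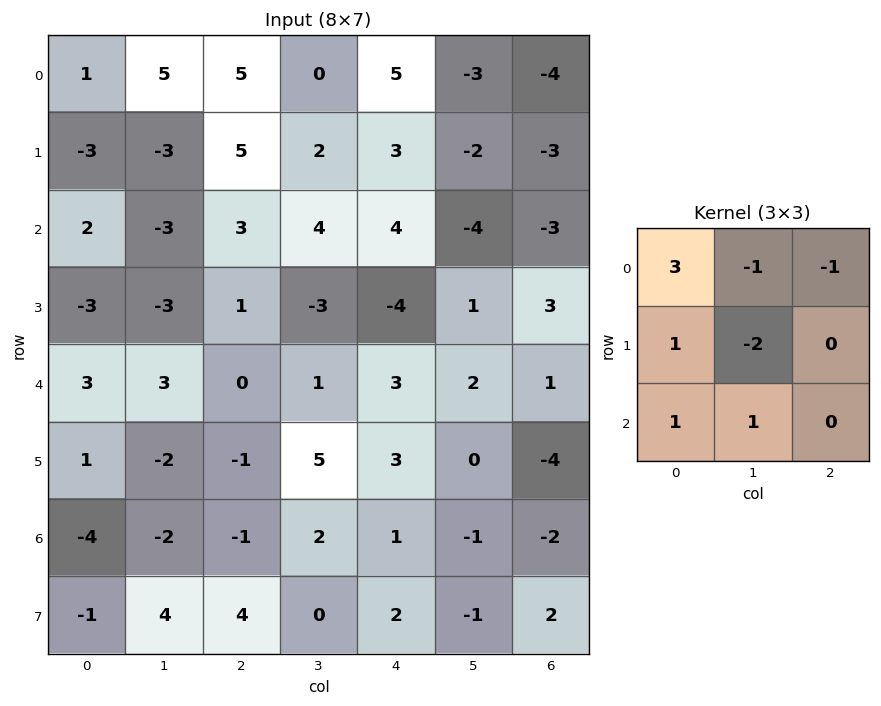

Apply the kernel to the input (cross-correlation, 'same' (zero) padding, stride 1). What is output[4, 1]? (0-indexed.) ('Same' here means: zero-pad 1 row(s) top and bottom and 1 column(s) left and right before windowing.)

The receptive field on the zero-padded input at this output position is [-3 -3 1 / 3 3 0 / 1 -2 -1]. Elementwise product with the kernel and sum: -3·3 + -3·-1 + 1·-1 + 3·1 + 3·-2 + 1·1 + -2·1.

-11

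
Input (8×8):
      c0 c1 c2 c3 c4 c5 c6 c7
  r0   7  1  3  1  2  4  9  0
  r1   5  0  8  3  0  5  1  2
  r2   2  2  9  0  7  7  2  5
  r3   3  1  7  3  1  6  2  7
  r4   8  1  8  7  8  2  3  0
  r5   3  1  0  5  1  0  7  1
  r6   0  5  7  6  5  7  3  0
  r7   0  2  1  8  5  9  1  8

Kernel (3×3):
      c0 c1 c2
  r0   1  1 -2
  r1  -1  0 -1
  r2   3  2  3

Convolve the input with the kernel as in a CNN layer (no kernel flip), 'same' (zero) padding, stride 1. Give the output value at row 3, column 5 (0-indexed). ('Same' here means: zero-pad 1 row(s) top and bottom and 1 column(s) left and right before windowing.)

The receptive field on the zero-padded input at this output position is [7 7 2 / 1 6 2 / 8 2 3]. Elementwise product with the kernel and sum: 7·1 + 7·1 + 2·-2 + 1·-1 + 2·-1 + 8·3 + 2·2 + 3·3.

44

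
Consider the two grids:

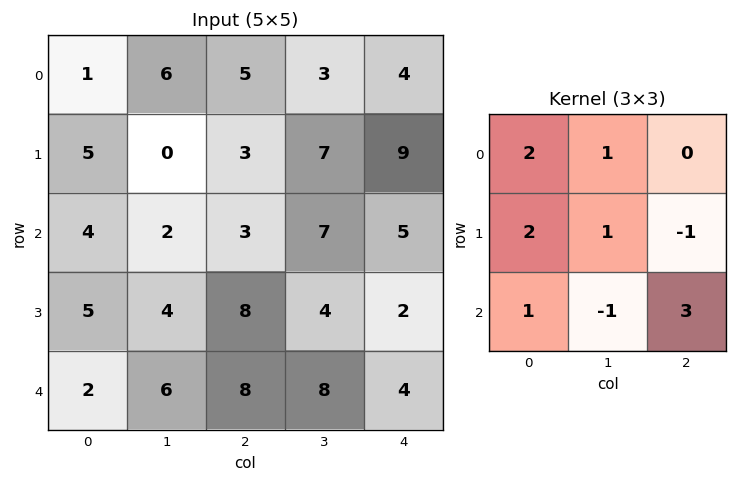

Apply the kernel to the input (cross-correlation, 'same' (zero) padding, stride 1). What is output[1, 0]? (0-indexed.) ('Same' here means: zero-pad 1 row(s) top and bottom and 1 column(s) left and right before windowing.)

8

The receptive field on the zero-padded input at this output position is [0 1 6 / 0 5 0 / 0 4 2]. Elementwise product with the kernel and sum: 0·2 + 1·1 + 0·2 + 5·1 + 0·-1 + 0·1 + 4·-1 + 2·3.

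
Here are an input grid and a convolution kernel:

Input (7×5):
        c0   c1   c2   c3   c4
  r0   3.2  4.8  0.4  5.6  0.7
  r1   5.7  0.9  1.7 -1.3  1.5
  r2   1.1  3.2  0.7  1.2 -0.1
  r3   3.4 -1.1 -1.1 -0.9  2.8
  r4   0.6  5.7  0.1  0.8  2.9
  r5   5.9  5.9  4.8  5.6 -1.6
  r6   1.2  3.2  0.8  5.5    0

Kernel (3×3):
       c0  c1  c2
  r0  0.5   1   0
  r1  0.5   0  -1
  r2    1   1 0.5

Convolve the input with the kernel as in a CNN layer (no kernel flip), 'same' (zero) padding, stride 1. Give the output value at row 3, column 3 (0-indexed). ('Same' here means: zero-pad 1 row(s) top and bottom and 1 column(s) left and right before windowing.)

0.55

The receptive field on the zero-padded input at this output position is [0.7 1.2 -0.1 / -1.1 -0.9 2.8 / 0.1 0.8 2.9]. Elementwise product with the kernel and sum: 0.7·0.5 + 1.2·1 + -1.1·0.5 + 2.8·-1 + 0.1·1 + 0.8·1 + 2.9·0.5.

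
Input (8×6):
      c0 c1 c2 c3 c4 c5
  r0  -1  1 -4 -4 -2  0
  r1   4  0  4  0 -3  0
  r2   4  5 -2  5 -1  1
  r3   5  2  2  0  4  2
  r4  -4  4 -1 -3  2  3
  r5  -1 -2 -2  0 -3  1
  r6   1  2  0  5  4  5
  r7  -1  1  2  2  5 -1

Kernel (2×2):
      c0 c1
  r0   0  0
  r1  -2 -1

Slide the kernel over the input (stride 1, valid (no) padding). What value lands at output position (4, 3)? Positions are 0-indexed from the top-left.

3

The receptive field on the input at this output position is [-3 2 / 0 -3]. Elementwise product with the kernel and sum: 0·-2 + -3·-1.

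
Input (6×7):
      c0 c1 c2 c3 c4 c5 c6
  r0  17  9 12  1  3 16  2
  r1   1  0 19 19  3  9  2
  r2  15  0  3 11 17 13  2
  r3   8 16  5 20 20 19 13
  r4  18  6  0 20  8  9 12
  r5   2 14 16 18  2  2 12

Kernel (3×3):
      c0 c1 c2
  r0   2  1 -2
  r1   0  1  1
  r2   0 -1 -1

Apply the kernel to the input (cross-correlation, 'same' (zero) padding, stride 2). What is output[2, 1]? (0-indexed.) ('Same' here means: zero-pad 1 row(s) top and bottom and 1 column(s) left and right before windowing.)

The receptive field on the zero-padded input at this output position is [16 5 20 / 6 0 20 / 14 16 18]. Elementwise product with the kernel and sum: 16·2 + 5·1 + 20·-2 + 0·1 + 20·1 + 16·-1 + 18·-1.

-17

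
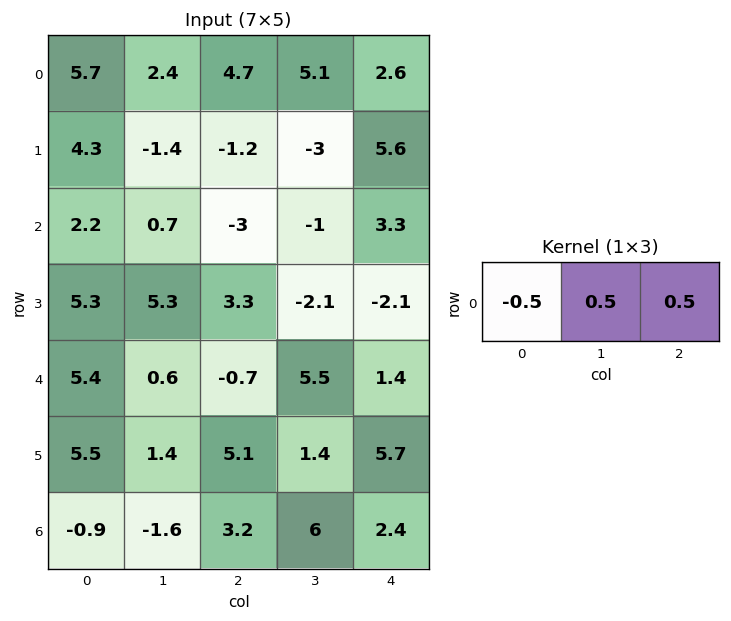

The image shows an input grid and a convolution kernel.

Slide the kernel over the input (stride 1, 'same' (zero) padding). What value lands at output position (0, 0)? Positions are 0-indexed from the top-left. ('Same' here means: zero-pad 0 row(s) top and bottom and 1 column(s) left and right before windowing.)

The receptive field on the zero-padded input at this output position is [0 5.7 2.4]. Elementwise product with the kernel and sum: 0·-0.5 + 5.7·0.5 + 2.4·0.5.

4.05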